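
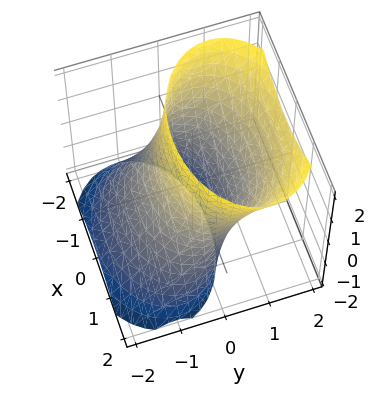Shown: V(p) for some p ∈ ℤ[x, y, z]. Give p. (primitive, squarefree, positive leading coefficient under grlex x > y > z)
x^2 + 2*y^2 - 2*y*z - 2

First, the degree is 2 — no degree-1 surface has this shape.
Then, from the visible intercepts: no z-intercept at any integer in the box; among the integer gridlines, it crosses the y-axis at y ∈ {-1, 1}.
Finally, these observations pin down the coefficients.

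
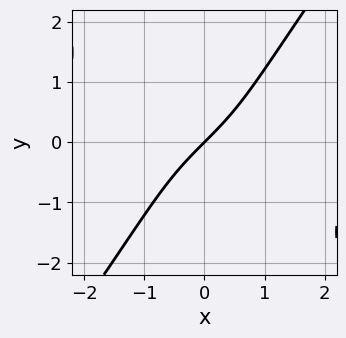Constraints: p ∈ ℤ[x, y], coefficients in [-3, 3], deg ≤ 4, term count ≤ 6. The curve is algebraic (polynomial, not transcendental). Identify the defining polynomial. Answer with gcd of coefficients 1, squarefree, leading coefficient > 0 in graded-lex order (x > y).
First, the degree is 3 — the shape is more complex than any degree-2 curve.
Then, against the integer gridlines: it meets the y-axis at y = 0 (among the integer gridlines); one x-axis crossing is at x = 0.
Finally, the integer polynomial consistent with all of this is the stated p.

2*x^2*y - y^3 + 3*x - 3*y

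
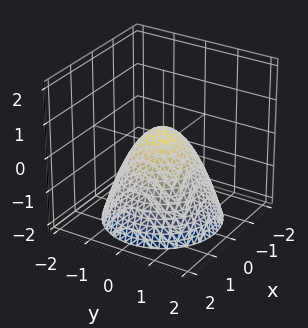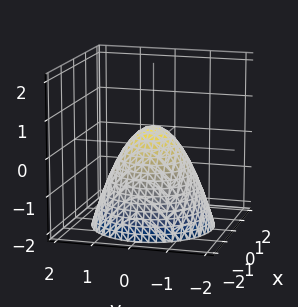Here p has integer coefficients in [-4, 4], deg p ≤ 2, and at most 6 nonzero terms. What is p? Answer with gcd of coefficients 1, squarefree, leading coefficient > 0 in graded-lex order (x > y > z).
2*x^2 + 2*y^2 + 2*z - 1

(a) Degree: no degree-1 surface has this shape, so deg p = 2.
(b) Symmetries: rotational symmetry about the z-axis ⇒ p depends on x, y only through x² + y².
(c) Checking where it meets the axes: a circular section at z = -1 has radius between 1 and 2.
(d) Putting this together gives p.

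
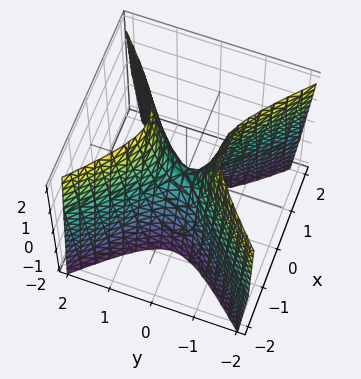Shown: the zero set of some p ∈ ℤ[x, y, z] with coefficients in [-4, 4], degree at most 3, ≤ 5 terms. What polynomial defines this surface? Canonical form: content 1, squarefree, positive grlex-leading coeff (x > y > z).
3*x^2 - 3*y^2 + z

(a) Degree: a saddle surface; a quadric, so deg p = 2.
(b) Symmetries: it's symmetric under x → −x, forcing even powers of x; mirror symmetry y ↦ −y ⇒ only even powers of y.
(c) From the axis intercepts and sections: it crosses the x-axis at the gridline x = 0; it meets the y-axis at y = 0 (among the integer gridlines); it meets the z-axis at z = 0 (among the integer gridlines).
(d) Matching integer coefficients to the picture gives p.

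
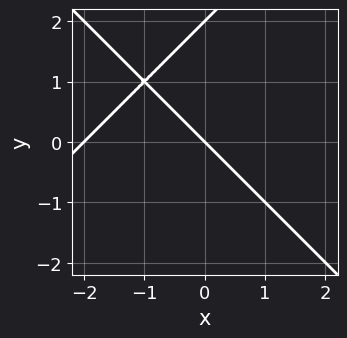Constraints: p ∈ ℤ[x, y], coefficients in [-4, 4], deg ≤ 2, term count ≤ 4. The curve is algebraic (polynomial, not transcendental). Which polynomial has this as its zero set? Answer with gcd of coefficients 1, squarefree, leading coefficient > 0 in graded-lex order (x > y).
x^2 - y^2 + 2*x + 2*y

The degree is 2 — a generic line meets the curve in up to 2 points.
Reading off the gridlines: the y-axis gridline crossings are at y ∈ {0, 2}; among the integer gridlines, it crosses the x-axis at x ∈ {-2, 0}.
Assembling these constraints gives the stated polynomial.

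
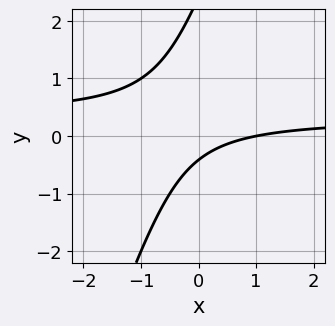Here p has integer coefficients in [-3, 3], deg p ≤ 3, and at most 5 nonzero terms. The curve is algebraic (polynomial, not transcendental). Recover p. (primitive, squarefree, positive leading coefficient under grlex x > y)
(a) deg p = 2. No degree-1 curve has this shape.
(b) Against the integer gridlines: it meets the x-axis at x = 1 (among the integer gridlines).
(c) Together with the visible shape, these determine p as stated.

3*x*y - y^2 - x + 2*y + 1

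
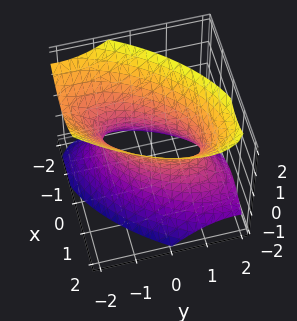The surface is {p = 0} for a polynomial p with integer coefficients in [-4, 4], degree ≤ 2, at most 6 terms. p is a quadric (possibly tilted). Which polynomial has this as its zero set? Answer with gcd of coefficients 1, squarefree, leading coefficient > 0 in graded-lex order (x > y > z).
3*x^2 - 3*x*y + 2*y^2 + y*z - 2*z^2 - 2

(a) deg p = 2. The shape is more complex than any degree-1 surface.
(b) Checking where it meets the axes: it misses every integer gridline on the z-axis; the y-axis gridline crossings are at y ∈ {-1, 1}.
(c) Fitting integer coefficients to these (and the overall shape) gives p.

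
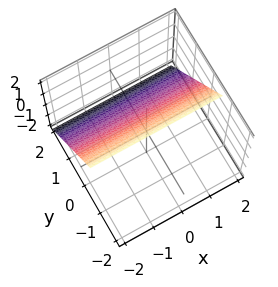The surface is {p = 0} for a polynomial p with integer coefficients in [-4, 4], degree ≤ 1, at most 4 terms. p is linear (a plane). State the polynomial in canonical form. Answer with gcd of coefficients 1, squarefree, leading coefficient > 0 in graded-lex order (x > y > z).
The degree is 1 — the surface is flat (a plane).
Checking where it meets the axes: it meets the z-axis at z = 1 (among the integer gridlines); it misses every integer gridline on the x-axis.
These observations pin down the coefficients.

3*y + 2*z - 2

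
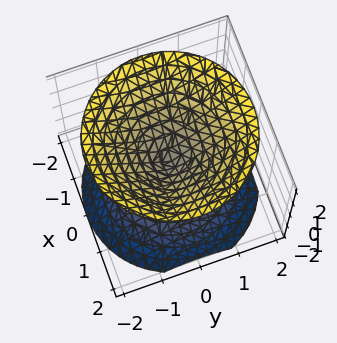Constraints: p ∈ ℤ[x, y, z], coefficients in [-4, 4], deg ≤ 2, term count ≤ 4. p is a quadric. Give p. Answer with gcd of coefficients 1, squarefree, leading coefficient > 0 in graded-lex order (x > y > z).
x^2 + y^2 - z^2

1. I count 2 distinct pieces. They look like related sheets of one shape, so recover p as a whole.
2. Degree: a double cone through the origin; a quadric, so deg p = 2.
3. Symmetries: it's symmetric under z → −z, forcing even powers of z; the z-axis is an axis of rotation, so x and y enter only as x² + y².
4. From the visible intercepts: it meets the z-axis at z = 0 (among the integer gridlines); it crosses the x-axis at the gridline x = 0; it crosses the y-axis at the gridline y = 0.
5. Fitting integer coefficients to these (and the overall shape) gives p.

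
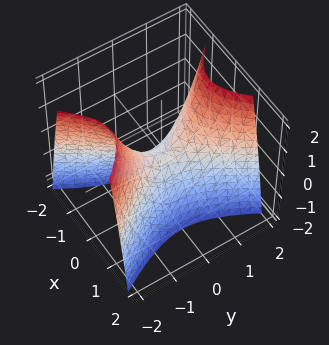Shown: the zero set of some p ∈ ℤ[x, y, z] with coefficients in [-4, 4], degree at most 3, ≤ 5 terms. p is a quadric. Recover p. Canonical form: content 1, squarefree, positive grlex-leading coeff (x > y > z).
2*x^2 - y^2 + z

First, degree: a saddle surface; a quadric, so deg p = 2.
Then, symmetries: the y ↦ −y reflection is a symmetry, so y appears only in even powers; it's symmetric under x → −x, forcing even powers of x.
Then, from the visible intercepts: one x-axis crossing is at x = 0; it crosses the y-axis at the gridline y = 0.
Finally, putting this together gives p.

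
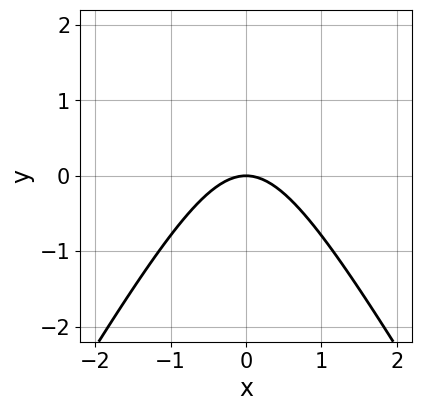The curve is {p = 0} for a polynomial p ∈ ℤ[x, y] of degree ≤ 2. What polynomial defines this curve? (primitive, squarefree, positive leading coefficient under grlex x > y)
First, deg p = 2. A generic line meets the curve in up to 2 points.
Next, symmetries: mirror symmetry x ↦ −x ⇒ only even powers of x.
Then, checking where it meets the axes: it crosses the x-axis at the gridline x = 0; one y-axis crossing is at y = 0.
Finally, solving for integer coefficients yields p as stated.

3*x^2 - y^2 + 3*y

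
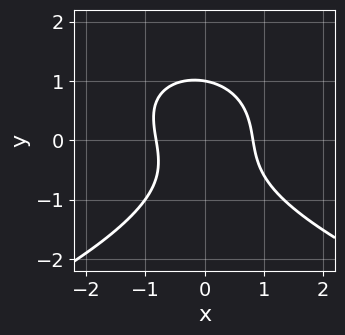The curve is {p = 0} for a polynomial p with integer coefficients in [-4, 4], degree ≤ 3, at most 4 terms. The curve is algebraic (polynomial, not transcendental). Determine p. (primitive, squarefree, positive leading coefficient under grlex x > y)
First, degree: a generic line meets the curve in up to 3 points, so deg p = 3.
Next, from the visible intercepts: one y-axis crossing is at y = 1.
Finally, these observations pin down the coefficients.

2*y^3 + 3*x^2 + x*y - 2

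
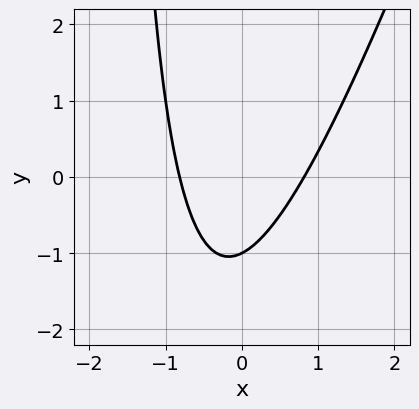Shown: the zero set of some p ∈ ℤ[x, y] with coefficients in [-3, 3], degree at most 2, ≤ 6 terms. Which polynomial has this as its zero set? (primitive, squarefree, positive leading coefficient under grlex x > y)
The degree is 2 — a generic line meets the curve in up to 2 points.
From the visible intercepts: it crosses the y-axis at the gridline y = -1.
Solving for integer coefficients yields p as stated.

3*x^2 - x*y - 2*y - 2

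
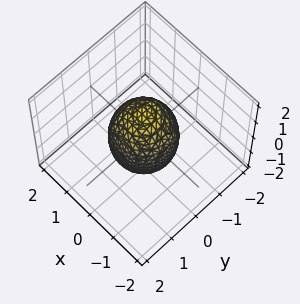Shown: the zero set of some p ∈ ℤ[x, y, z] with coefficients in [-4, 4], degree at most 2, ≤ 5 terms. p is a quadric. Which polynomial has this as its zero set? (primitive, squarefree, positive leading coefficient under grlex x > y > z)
First, deg p = 2.
Then, by symmetry, the z-axis is an axis of rotation, so x and y enter only as x² + y²; mirror symmetry z ↦ −z ⇒ only even powers of z.
Then, from the visible intercepts: among the integer gridlines, it crosses the y-axis at y ∈ {-1, 1}; a circular section at z = 1 has radius between 0 and 1.
Finally, the integer polynomial consistent with all of this is the stated p.

2*x^2 + 2*y^2 + z^2 - 2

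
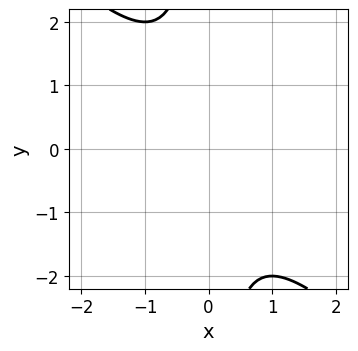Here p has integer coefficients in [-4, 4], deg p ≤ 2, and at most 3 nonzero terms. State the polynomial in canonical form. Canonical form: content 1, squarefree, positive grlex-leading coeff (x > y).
1. The degree is 2 — a generic line meets the curve in up to 2 points.
2. Against the integer gridlines: it misses every integer gridline on the y-axis; no x-intercept at any integer in the box.
3. Solving for integer coefficients yields p as stated.

x^2 + x*y + 1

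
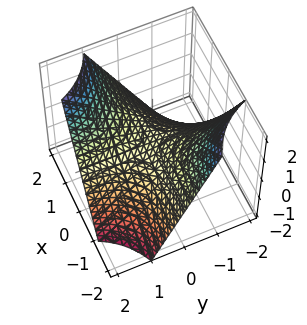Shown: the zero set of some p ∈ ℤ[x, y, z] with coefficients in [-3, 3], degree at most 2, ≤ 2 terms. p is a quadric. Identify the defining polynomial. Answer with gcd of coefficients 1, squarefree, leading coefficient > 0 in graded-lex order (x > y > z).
x*y - z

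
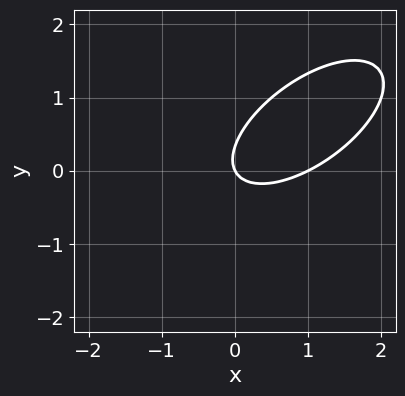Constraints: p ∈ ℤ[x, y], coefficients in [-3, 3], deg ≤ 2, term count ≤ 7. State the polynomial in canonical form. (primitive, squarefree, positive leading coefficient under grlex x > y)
2*x^2 - 3*x*y + 3*y^2 - 2*x - y

1. Degree: the shape is more complex than any degree-1 curve, so deg p = 2.
2. Reading off the gridlines: one y-axis crossing is at y = 0; among the integer gridlines, it crosses the x-axis at x ∈ {0, 1}.
3. Matching integer coefficients to the picture gives p.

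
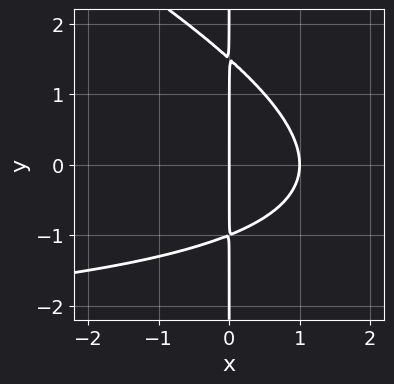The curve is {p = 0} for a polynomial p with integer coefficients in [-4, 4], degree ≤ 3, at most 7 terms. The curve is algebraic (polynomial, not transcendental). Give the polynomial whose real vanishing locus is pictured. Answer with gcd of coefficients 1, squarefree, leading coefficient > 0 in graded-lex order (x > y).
Degree: the shape is more complex than any degree-2 curve, so deg p = 3.
From the visible intercepts: the visible y-axis segment lies entirely on the curve; among the integer gridlines, it crosses the x-axis at x ∈ {0, 1}.
Solving for integer coefficients yields p as stated.

x^2*y + 2*x*y^2 + 3*x^2 - x*y - 3*x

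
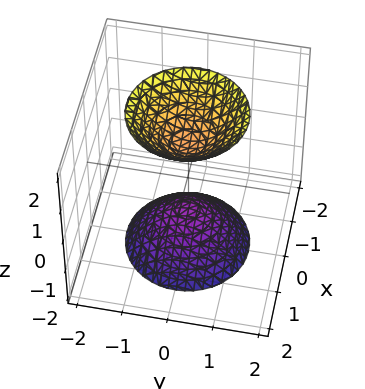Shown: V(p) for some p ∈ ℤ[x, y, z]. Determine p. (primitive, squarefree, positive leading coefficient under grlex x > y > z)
(a) The picture has 2 separate pieces. They look like related sheets of one shape, so recover p as a whole.
(b) The degree is 2 — a generic line meets the surface in up to 2 points.
(c) Symmetry: every cross-section ⟂ z is a circle, so x, y appear only via x² + y².
(d) Reading off the gridlines: the z-axis gridline crossings are at z ∈ {-1, 1}; the surface avoids every integer y-axis point in the box; a circular section at z = -2 has radius between 1 and 2; the surface avoids every integer x-axis point in the box.
(e) These observations pin down the coefficients.

2*x^2 + 2*y^2 - z^2 + 1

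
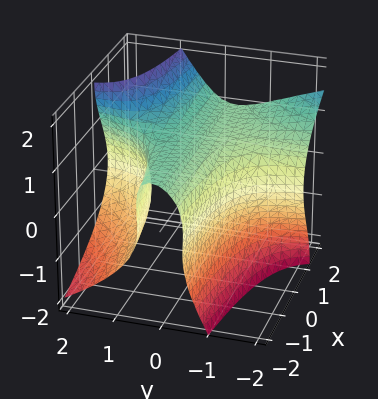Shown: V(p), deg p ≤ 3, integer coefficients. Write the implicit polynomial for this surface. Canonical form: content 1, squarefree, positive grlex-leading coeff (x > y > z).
1. The degree is 3 — no degree-2 surface has this shape.
2. Checking where it meets the axes: the y-axis gridline crossings are at y ∈ {-1, 1}; it crosses the z-axis at the gridline z = 1; the surface avoids every integer x-axis point in the box.
3. Putting this together gives p.

3*x*y^2 + 3*y*z^2 - 2*z^3 - 2*y^2 + 2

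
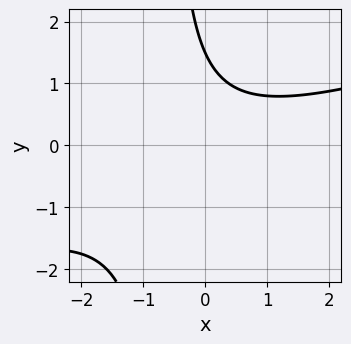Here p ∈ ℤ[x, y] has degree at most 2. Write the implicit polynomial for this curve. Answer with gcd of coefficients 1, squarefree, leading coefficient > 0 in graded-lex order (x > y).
x^2 - 3*x*y - 2*y + 3

(a) Degree: the shape is more complex than any degree-1 curve, so deg p = 2.
(b) From the axis intercepts and sections: the curve avoids every integer x-axis point in the box.
(c) The integer polynomial consistent with all of this is the stated p.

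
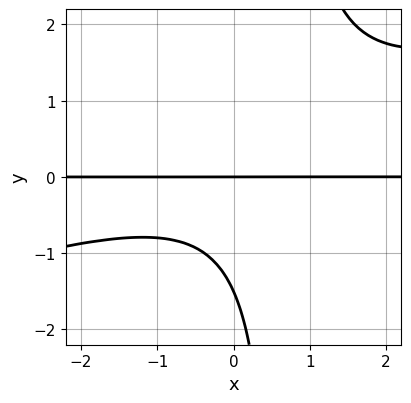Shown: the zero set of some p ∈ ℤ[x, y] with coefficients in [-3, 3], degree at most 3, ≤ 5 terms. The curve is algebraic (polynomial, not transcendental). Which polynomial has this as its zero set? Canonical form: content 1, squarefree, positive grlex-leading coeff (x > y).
1. The degree is 3 — a generic line meets the curve in up to 3 points.
2. From the axis intercepts and sections: it crosses the y-axis at the gridline y = 0; every point of the x-axis in the box is on the curve.
3. Together with the visible shape, these determine p as stated.

x^2*y - 3*x*y^2 + 2*y^2 + 3*y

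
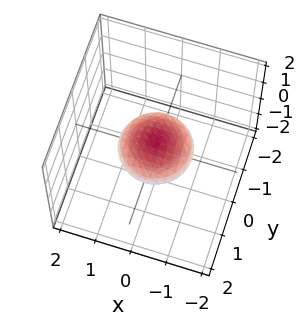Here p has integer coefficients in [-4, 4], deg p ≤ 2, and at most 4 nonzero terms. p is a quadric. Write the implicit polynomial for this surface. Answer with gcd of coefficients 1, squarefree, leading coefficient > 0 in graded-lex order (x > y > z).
First, deg p = 2.
Then, symmetries: rotational symmetry about the z-axis ⇒ p depends on x, y only through x² + y²; it's symmetric under z → −z, forcing even powers of z.
Next, from the axis intercepts and sections: among the integer gridlines, it crosses the x-axis at x ∈ {-1, 1}; the y-axis gridline crossings are at y ∈ {-1, 1}; a circular section at z = 0 has radius exactly 1.
Finally, matching integer coefficients to the picture gives p.

x^2 + y^2 + 3*z^2 - 1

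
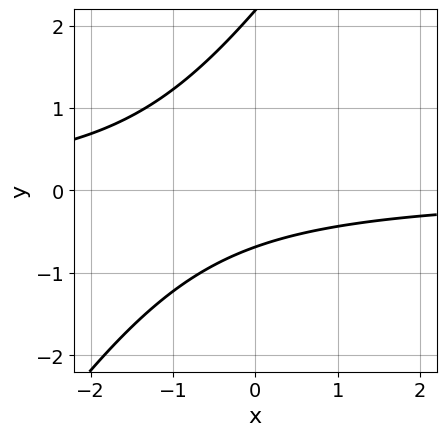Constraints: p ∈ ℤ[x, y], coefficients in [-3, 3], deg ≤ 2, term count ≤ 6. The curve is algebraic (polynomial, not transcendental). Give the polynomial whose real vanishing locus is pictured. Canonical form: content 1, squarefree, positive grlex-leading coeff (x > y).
3*x*y - 2*y^2 + 3*y + 3

First, deg p = 2. No degree-1 curve has this shape.
Then, against the integer gridlines: no x-intercept at any integer in the box.
Finally, assembling these constraints gives the stated polynomial.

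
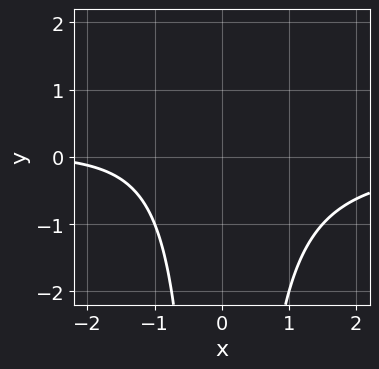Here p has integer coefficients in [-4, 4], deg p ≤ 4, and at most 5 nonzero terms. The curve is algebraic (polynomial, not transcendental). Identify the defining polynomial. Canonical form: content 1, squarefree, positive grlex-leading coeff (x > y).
1. Degree: the shape is more complex than any degree-2 curve, so deg p = 3.
2. Reading off the gridlines: no y-intercept at any integer in the box; it misses every integer gridline on the x-axis.
3. Assembling these constraints gives the stated polynomial.

2*x^2*y + x + 3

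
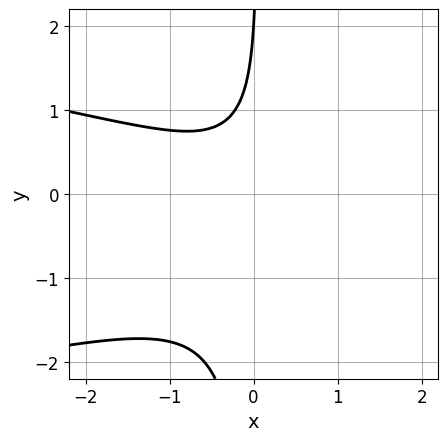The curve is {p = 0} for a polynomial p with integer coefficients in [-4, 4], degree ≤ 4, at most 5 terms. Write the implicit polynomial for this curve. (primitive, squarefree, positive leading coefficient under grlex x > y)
3*x*y^2 + 2*x^2 + 2*x*y - y + 2

1. Degree: the shape is more complex than any degree-2 curve, so deg p = 3.
2. From the axis intercepts and sections: it misses every integer gridline on the x-axis; one y-axis crossing is at y = 2.
3. Putting this together gives p.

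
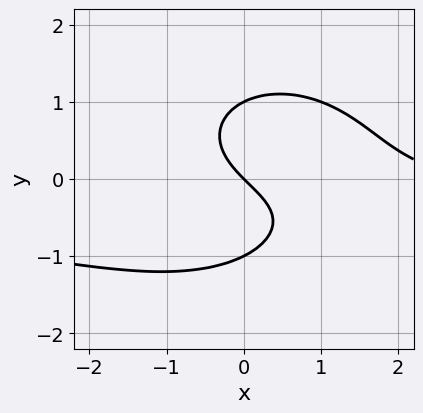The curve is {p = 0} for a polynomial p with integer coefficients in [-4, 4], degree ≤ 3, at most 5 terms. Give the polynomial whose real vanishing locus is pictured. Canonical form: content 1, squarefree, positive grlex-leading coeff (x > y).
(a) deg p = 3. The shape is more complex than any degree-2 curve.
(b) From the axis intercepts and sections: among the integer gridlines, it crosses the y-axis at y ∈ {-1, 0, 1}; it meets the x-axis at x = 0 (among the integer gridlines).
(c) Solving for integer coefficients yields p as stated.

2*x^2*y + 3*y^3 + x^2 - 3*x - 3*y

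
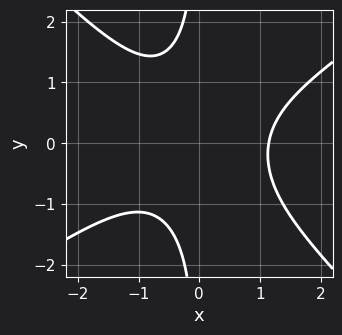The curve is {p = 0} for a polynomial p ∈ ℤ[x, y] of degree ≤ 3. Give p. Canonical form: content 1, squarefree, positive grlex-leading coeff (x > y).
(a) Degree: the shape is more complex than any degree-2 curve, so deg p = 3.
(b) Checking where it meets the axes: no y-intercept at any integer in the box.
(c) Putting this together gives p.

2*x^3 - x^2*y - 3*x*y^2 - 3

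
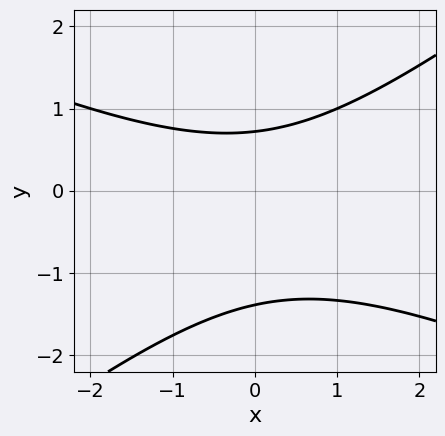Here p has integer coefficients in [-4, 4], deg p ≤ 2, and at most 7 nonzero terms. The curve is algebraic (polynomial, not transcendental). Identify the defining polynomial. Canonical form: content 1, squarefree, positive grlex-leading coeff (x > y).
x^2 + x*y - 3*y^2 - 2*y + 3

The degree is 2 — the shape is more complex than any degree-1 curve.
Observable constraints: it misses every integer gridline on the x-axis.
Assembling these constraints gives the stated polynomial.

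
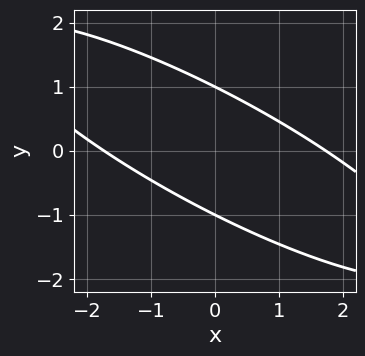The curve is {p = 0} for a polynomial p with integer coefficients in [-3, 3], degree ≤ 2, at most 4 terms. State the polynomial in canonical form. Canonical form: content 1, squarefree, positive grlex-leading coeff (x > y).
x^2 + 3*x*y + 3*y^2 - 3

First, the degree is 2 — the shape is more complex than any degree-1 curve.
Next, observable constraints: among the integer gridlines, it crosses the y-axis at y ∈ {-1, 1}.
Finally, putting this together gives p.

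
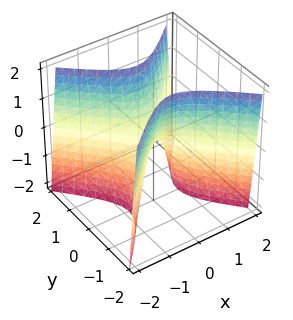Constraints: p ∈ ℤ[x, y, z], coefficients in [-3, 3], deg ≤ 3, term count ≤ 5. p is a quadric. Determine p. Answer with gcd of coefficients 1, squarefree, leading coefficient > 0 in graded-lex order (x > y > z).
The degree is 2 — a saddle surface; a quadric.
Symmetries: it's symmetric under y → −y, forcing even powers of y; mirror symmetry x ↦ −x ⇒ only even powers of x.
Reading off the gridlines: it meets the x-axis at x = 0 (among the integer gridlines); it crosses the y-axis at the gridline y = 0; one z-axis crossing is at z = 0.
These observations pin down the coefficients.

3*x^2 - 3*y^2 + z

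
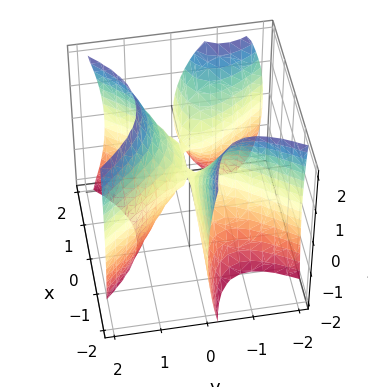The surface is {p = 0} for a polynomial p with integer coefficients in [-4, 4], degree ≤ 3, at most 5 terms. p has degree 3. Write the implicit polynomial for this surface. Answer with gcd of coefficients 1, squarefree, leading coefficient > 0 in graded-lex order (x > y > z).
(a) Degree: no degree-2 surface has this shape, so deg p = 3.
(b) Against the integer gridlines: it crosses the y-axis at the gridline y = 0; it meets the z-axis at z = 0 (among the integer gridlines); the visible x-axis segment lies entirely on the surface.
(c) The integer polynomial consistent with all of this is the stated p.

3*x^2*y - 2*y^3 - 3*x*y - y^2 + z^2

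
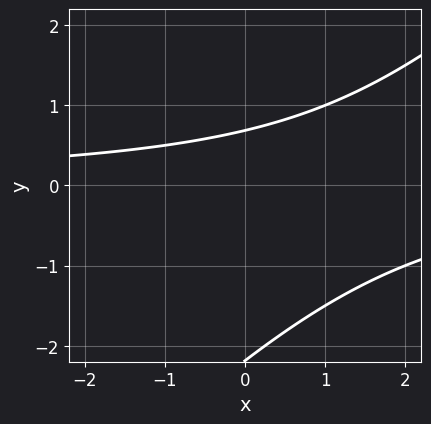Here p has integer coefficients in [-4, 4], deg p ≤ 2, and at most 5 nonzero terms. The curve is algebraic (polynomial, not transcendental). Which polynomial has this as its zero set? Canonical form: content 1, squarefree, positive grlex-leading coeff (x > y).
(a) Degree: the shape is more complex than any degree-1 curve, so deg p = 2.
(b) Observable constraints: no x-intercept at any integer in the box.
(c) Fitting integer coefficients to these (and the overall shape) gives p.

2*x*y - 2*y^2 - 3*y + 3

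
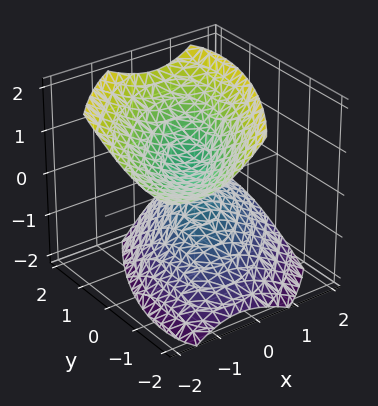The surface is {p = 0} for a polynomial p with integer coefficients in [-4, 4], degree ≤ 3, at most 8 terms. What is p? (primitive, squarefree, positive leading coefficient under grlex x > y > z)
1. The picture has 2 separate pieces. Treating them together as one polynomial.
2. The degree is 2 — a generic line meets the surface in up to 2 points.
3. Checking where it meets the axes: it misses every integer gridline on the x-axis; no y-intercept at any integer in the box.
4. Together with the visible shape, these determine p as stated.

3*x^2 - 3*x*y + 2*x*z + 2*y^2 - 3*z^2 + 1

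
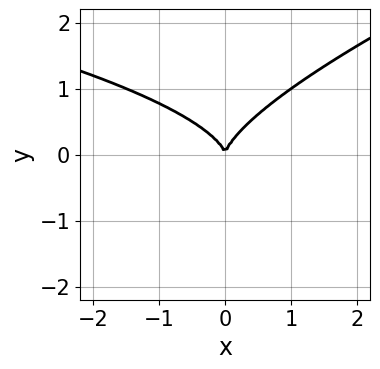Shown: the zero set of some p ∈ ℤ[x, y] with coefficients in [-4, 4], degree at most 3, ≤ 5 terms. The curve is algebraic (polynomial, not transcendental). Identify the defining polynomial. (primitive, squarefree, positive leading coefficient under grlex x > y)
x*y^2 - 3*y^3 + 2*x^2

First, degree: a generic line meets the curve in up to 3 points, so deg p = 3.
Then, observable constraints: it meets the y-axis at y = 0 (among the integer gridlines); it crosses the x-axis at the gridline x = 0.
Finally, putting this together gives p.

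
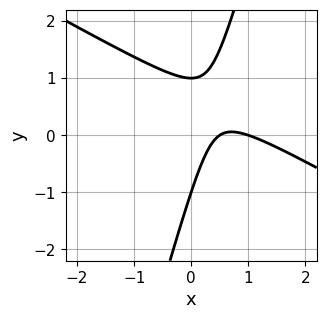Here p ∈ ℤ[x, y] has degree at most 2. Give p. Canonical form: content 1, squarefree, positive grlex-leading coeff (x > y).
1. The degree is 2 — no degree-1 curve has this shape.
2. Reading off the gridlines: the y-axis gridline crossings are at y ∈ {-1, 1}; it meets the x-axis at x = 1 (among the integer gridlines).
3. Putting this together gives p.

2*x^2 + 3*x*y - y^2 - 3*x + 1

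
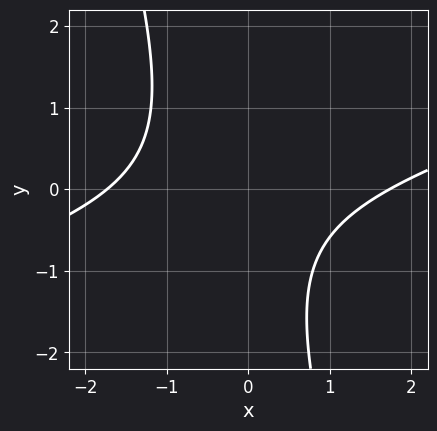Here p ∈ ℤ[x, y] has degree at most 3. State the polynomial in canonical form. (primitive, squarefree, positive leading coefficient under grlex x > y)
1. Degree: the shape is more complex than any degree-1 curve, so deg p = 2.
2. Reading off the gridlines: the curve avoids every integer y-axis point in the box.
3. Putting this together gives p.

x^2 - 3*x*y - y^2 - y - 3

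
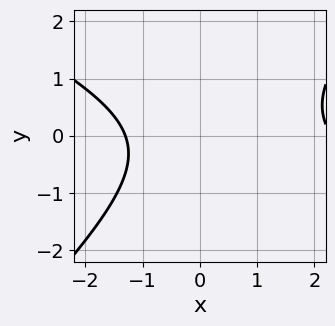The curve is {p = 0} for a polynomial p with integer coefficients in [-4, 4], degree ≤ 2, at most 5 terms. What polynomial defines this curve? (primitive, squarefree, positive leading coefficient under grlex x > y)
1. Degree: the shape is more complex than any degree-1 curve, so deg p = 2.
2. Observable constraints: no y-intercept at any integer in the box.
3. Together with the visible shape, these determine p as stated.

x^2 + x*y - 2*y^2 - x - 3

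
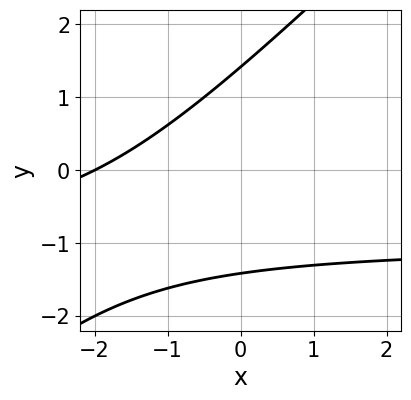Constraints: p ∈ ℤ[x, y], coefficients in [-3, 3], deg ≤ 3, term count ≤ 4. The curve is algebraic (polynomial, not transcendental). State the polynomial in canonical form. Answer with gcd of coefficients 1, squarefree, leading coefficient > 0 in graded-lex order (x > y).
x*y - y^2 + x + 2

Degree: no degree-1 curve has this shape, so deg p = 2.
From the visible intercepts: it meets the x-axis at x = -2 (among the integer gridlines).
Together with the visible shape, these determine p as stated.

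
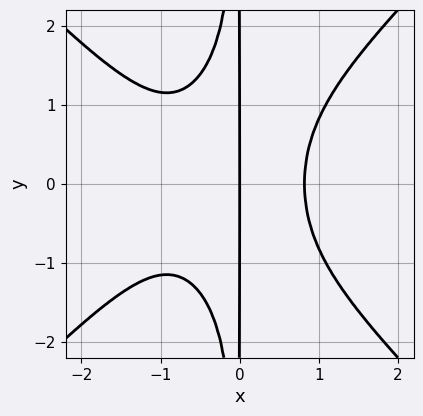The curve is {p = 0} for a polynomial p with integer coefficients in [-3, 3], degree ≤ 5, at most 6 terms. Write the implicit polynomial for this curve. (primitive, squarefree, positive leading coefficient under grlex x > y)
(a) The degree is 4 — no degree-3 curve has this shape.
(b) Symmetries: mirror symmetry y ↦ −y ⇒ only even powers of y.
(c) Against the integer gridlines: one x-axis crossing is at x = 0; every point of the y-axis in the box is on the curve.
(d) The integer polynomial consistent with all of this is the stated p.

3*x^4 - 3*x^2*y^2 + 2*x^3 - 3*x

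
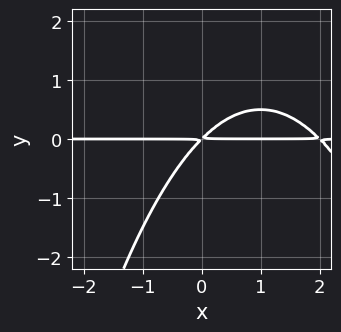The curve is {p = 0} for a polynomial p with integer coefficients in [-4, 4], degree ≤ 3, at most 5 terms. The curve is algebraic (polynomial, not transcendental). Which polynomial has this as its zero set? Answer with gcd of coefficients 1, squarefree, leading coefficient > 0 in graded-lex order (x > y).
First, deg p = 3. No degree-2 curve has this shape.
Then, from the visible intercepts: the visible x-axis segment lies entirely on the curve.
Finally, assembling these constraints gives the stated polynomial.

x^2*y - 2*x*y + 2*y^2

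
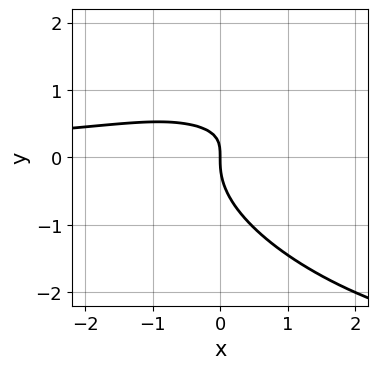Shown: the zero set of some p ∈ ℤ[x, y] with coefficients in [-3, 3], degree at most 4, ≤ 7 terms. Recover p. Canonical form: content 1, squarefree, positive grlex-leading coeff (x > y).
Degree: no degree-2 curve has this shape, so deg p = 3.
Against the integer gridlines: it meets the x-axis at x = 0 (among the integer gridlines); it meets the y-axis at y = 0 (among the integer gridlines).
Matching integer coefficients to the picture gives p.

x^2*y + 2*x*y^2 + 3*y^3 - 3*x*y + 2*x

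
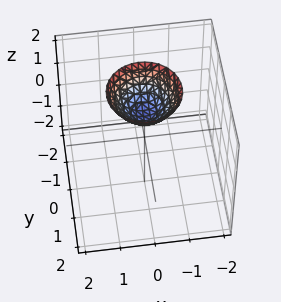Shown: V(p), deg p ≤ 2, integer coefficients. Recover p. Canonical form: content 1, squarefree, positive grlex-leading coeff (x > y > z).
x^2 + y^2 - z + 1

(a) deg p = 2.
(b) By symmetry, the surface is invariant under rotation about z: p = q(x² + y², z).
(c) Against the integer gridlines: it crosses the z-axis at the gridline z = 1; the surface avoids every integer x-axis point in the box.
(d) Together with the visible shape, these determine p as stated.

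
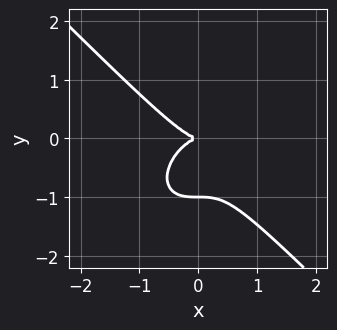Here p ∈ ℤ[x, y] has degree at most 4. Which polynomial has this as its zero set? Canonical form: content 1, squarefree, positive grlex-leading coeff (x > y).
1. Degree: no degree-2 curve has this shape, so deg p = 3.
2. Checking where it meets the axes: it crosses the x-axis at the gridline x = 0; the y-axis gridline crossings are at y ∈ {-1, 0}.
3. Together with the visible shape, these determine p as stated.

x^3 + y^3 + y^2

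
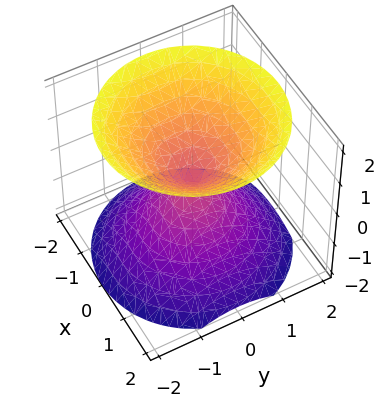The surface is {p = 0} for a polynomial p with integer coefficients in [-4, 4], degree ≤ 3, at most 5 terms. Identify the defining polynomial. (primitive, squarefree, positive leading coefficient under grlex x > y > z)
(a) I count 2 distinct pieces.
(b) deg p = 2.
(c) Symmetries: it's symmetric under z → −z, forcing even powers of z; the surface is invariant under rotation about z: p = q(x² + y², z).
(d) From the visible intercepts: it meets the x-axis at x = 0 (among the integer gridlines); one z-axis crossing is at z = 0; a circular section at z = -1 has radius exactly 1.
(e) Putting this together gives p.

x^2 + y^2 - z^2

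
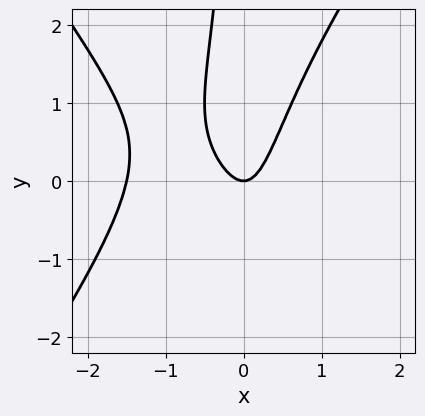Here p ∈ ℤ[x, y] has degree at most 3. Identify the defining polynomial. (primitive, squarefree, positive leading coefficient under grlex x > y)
2*x^3 - x*y^2 + 3*x^2 - y

1. deg p = 3. A generic line meets the curve in up to 3 points.
2. Against the integer gridlines: it meets the y-axis at y = 0 (among the integer gridlines); it crosses the x-axis at the gridline x = 0.
3. Assembling these constraints gives the stated polynomial.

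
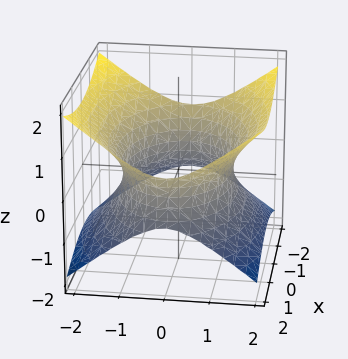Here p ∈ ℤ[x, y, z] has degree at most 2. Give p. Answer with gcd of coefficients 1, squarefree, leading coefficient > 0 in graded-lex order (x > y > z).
1. The degree is 2 — an hourglass — one-sheet hyperboloid; a quadric.
2. Symmetries: mirror symmetry y ↦ −y ⇒ only even powers of y; mirror symmetry x ↦ −x ⇒ only even powers of x; mirror symmetry z ↦ −z ⇒ only even powers of z.
3. From the axis intercepts and sections: the surface avoids every integer z-axis point in the box.
4. Assembling these constraints gives the stated polynomial.

x^2 + 2*y^2 - 3*z^2 - 3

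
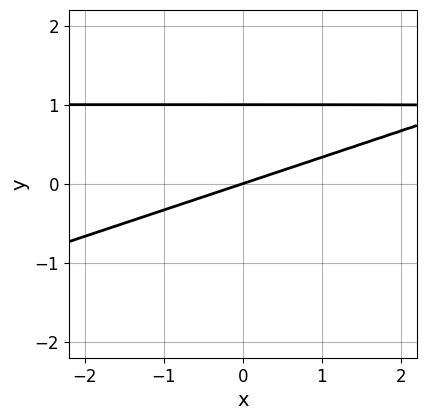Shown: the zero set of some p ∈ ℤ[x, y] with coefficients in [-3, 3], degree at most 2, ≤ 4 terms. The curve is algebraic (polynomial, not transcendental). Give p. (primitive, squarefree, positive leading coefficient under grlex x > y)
1. Degree: no degree-1 curve has this shape, so deg p = 2.
2. From the axis intercepts and sections: among the integer gridlines, it crosses the y-axis at y ∈ {0, 1}; it meets the x-axis at x = 0 (among the integer gridlines).
3. Assembling these constraints gives the stated polynomial.

x*y - 3*y^2 - x + 3*y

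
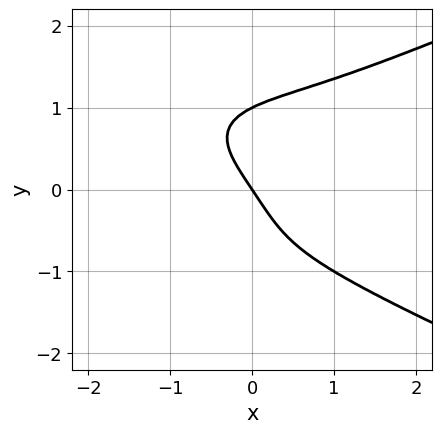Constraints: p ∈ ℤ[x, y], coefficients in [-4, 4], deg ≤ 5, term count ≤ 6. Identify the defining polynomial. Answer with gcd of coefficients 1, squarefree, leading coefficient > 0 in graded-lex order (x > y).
2*y^4 - x^3 - 3*x - 2*y

1. The degree is 4 — no degree-3 curve has this shape.
2. Against the integer gridlines: among the integer gridlines, it crosses the y-axis at y ∈ {0, 1}; it meets the x-axis at x = 0 (among the integer gridlines).
3. The integer polynomial consistent with all of this is the stated p.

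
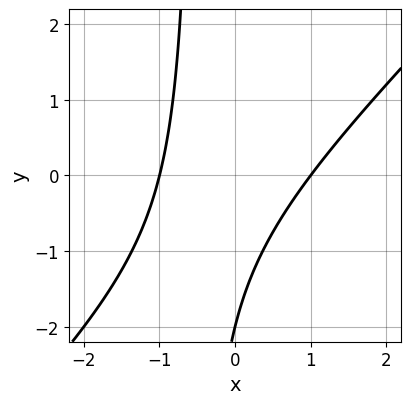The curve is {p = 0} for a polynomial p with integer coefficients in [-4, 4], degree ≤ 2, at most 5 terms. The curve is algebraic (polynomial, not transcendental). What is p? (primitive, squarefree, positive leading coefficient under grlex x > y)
The degree is 2 — no degree-1 curve has this shape.
From the visible intercepts: one y-axis crossing is at y = -2; the x-axis gridline crossings are at x ∈ {-1, 1}.
Assembling these constraints gives the stated polynomial.

2*x^2 - 2*x*y - y - 2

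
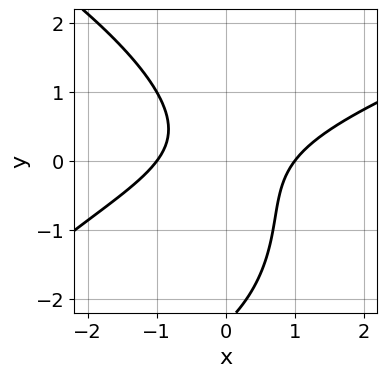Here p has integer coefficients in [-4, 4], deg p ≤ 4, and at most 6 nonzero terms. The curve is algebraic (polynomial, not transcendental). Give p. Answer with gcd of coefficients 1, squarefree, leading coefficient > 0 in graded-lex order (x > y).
y^3 - 2*x^2 + 3*x*y + 2*y^2 + 2

deg p = 3. A generic line meets the curve in up to 3 points.
From the visible intercepts: among the integer gridlines, it crosses the x-axis at x ∈ {-1, 1}; it misses every integer gridline on the y-axis.
The integer polynomial consistent with all of this is the stated p.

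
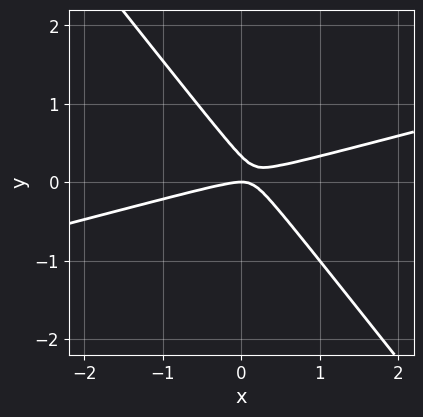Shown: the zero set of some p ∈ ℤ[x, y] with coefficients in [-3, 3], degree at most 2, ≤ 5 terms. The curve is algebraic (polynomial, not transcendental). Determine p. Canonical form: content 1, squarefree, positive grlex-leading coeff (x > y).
x^2 - 3*x*y - 3*y^2 + y

First, deg p = 2. No degree-1 curve has this shape.
Next, from the visible intercepts: one y-axis crossing is at y = 0; one x-axis crossing is at x = 0.
Finally, fitting integer coefficients to these (and the overall shape) gives p.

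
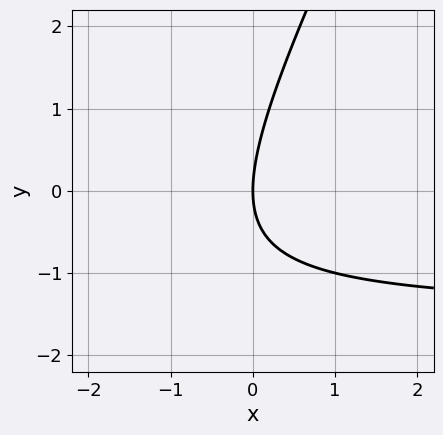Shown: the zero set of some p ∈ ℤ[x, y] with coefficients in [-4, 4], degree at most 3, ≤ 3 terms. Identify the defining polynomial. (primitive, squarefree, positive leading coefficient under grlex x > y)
2*x*y - y^2 + 3*x

1. The degree is 2 — no degree-1 curve has this shape.
2. Against the integer gridlines: one y-axis crossing is at y = 0; it crosses the x-axis at the gridline x = 0.
3. Matching integer coefficients to the picture gives p.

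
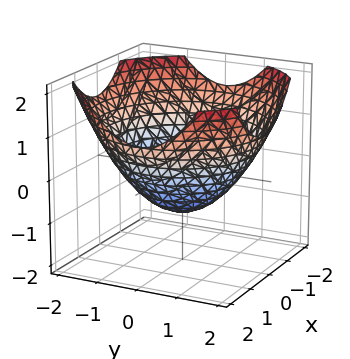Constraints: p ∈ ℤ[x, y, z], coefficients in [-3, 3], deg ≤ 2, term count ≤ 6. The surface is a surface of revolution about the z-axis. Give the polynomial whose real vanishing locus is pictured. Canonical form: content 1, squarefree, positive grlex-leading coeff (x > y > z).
1. Degree: no degree-1 surface has this shape, so deg p = 2.
2. Symmetries: rotational symmetry about the z-axis ⇒ p depends on x, y only through x² + y².
3. From the axis intercepts and sections: a circular section at z = 0 has radius between 1 and 2; it crosses the z-axis at the gridline z = -1.
4. Assembling these constraints gives the stated polynomial.

x^2 + y^2 - 2*z - 2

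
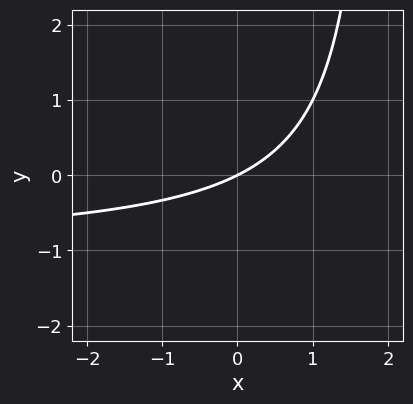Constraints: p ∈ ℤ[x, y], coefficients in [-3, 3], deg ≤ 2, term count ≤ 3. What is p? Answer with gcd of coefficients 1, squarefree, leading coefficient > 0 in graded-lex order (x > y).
x*y + x - 2*y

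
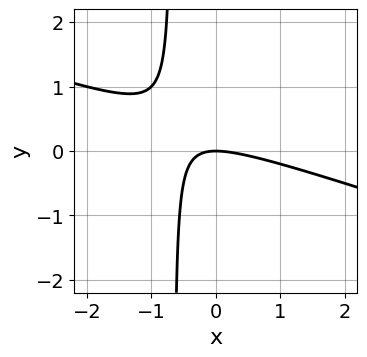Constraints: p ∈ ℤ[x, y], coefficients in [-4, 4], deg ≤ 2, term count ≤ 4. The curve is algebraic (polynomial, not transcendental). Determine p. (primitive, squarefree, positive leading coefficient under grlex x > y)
x^2 + 3*x*y + 2*y

First, the degree is 2 — the shape is more complex than any degree-1 curve.
Next, observable constraints: it crosses the y-axis at the gridline y = 0; it crosses the x-axis at the gridline x = 0.
Finally, together with the visible shape, these determine p as stated.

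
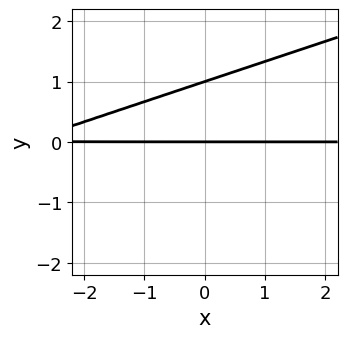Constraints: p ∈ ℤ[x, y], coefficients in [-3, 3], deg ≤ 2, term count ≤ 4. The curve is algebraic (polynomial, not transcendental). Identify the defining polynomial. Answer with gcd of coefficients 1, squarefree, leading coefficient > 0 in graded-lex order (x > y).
1. The degree is 2 — the shape is more complex than any degree-1 curve.
2. Observable constraints: among the integer gridlines, it crosses the y-axis at y ∈ {0, 1}; the visible x-axis segment lies entirely on the curve.
3. Matching integer coefficients to the picture gives p.

x*y - 3*y^2 + 3*y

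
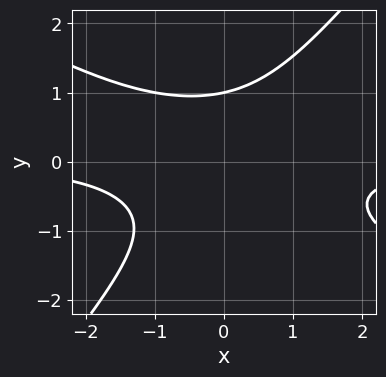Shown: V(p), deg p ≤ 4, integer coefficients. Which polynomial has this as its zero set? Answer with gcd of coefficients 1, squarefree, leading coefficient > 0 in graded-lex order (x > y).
2*x^2*y + 2*x*y^2 - 3*y^3 + 3

First, the degree is 3 — no degree-2 curve has this shape.
Next, checking where it meets the axes: one y-axis crossing is at y = 1; the curve avoids every integer x-axis point in the box.
Finally, fitting integer coefficients to these (and the overall shape) gives p.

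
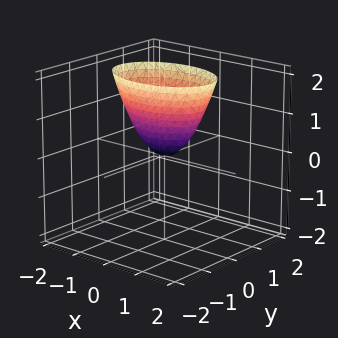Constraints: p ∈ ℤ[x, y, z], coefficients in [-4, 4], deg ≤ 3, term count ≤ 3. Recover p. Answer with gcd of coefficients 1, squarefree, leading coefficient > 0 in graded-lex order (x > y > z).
x^2 + 2*y^2 - z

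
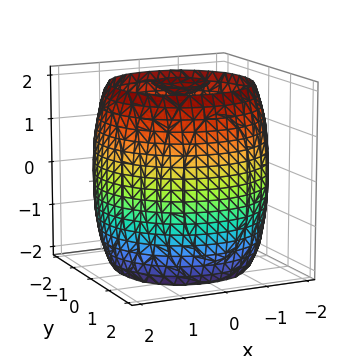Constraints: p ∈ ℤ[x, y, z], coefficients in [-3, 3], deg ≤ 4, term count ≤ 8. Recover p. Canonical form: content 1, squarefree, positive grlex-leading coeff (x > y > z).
The picture has 3 separate pieces.
Degree: a generic line meets the surface in up to 4 points, so deg p = 4.
Symmetry: every cross-section ⟂ z is a circle, so x, y appear only via x² + y².
Against the integer gridlines: a circular section at z = -2 has radius between 0 and 1.
Fitting integer coefficients to these (and the overall shape) gives p.

x^4 + 2*x^2*y^2 + y^4 - 3*x^2 - 3*y^2 + z^2 - 3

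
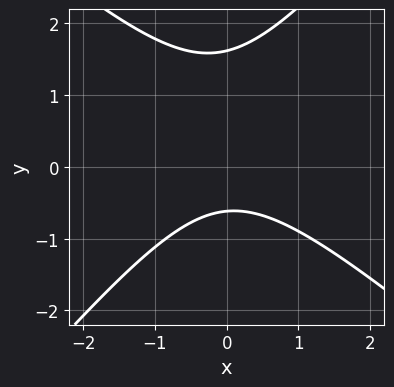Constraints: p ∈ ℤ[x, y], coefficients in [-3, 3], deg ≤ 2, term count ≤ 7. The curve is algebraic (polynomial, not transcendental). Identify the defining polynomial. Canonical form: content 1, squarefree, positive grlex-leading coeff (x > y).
First, deg p = 2.
Then, from the visible intercepts: it misses every integer gridline on the x-axis.
Finally, assembling these constraints gives the stated polynomial.

3*x^2 + x*y - 3*y^2 + 3*y + 3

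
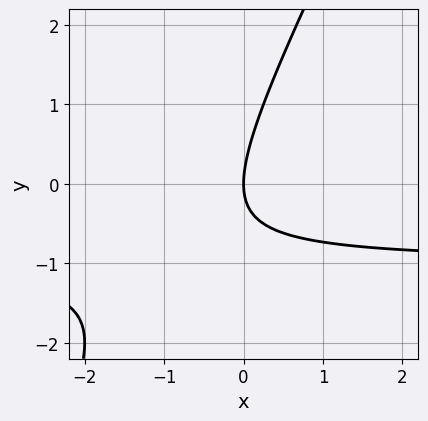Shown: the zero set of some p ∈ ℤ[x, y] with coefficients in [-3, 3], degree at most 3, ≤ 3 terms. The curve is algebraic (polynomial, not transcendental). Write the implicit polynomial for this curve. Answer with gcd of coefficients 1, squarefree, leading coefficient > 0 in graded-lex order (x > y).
(a) deg p = 2. The shape is more complex than any degree-1 curve.
(b) Against the integer gridlines: one y-axis crossing is at y = 0; it crosses the x-axis at the gridline x = 0.
(c) Matching integer coefficients to the picture gives p.

2*x*y - y^2 + 2*x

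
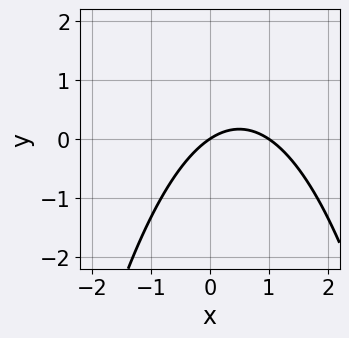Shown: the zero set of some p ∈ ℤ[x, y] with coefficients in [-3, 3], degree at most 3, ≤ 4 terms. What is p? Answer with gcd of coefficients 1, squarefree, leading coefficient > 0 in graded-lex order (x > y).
2*x^2 - 2*x + 3*y

1. deg p = 2. A generic line meets the curve in up to 2 points.
2. From the visible intercepts: one y-axis crossing is at y = 0; among the integer gridlines, it crosses the x-axis at x ∈ {0, 1}.
3. Together with the visible shape, these determine p as stated.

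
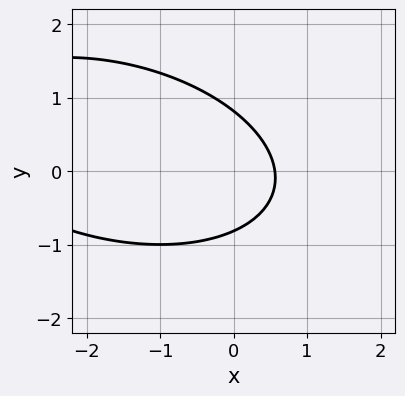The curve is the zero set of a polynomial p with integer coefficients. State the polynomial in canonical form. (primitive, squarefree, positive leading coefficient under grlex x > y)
deg p = 2.
Matching integer coefficients to the picture gives p.

x^2 + x*y + 3*y^2 + 3*x - 2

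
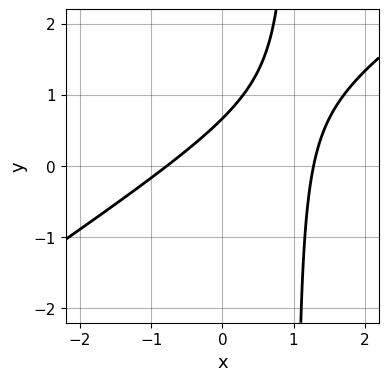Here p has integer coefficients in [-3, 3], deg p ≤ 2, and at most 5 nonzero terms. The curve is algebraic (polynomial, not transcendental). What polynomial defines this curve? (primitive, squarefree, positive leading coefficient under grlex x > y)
2*x^2 - 3*x*y - x + 3*y - 2

deg p = 2. The shape is more complex than any degree-1 curve.
Matching integer coefficients to the picture gives p.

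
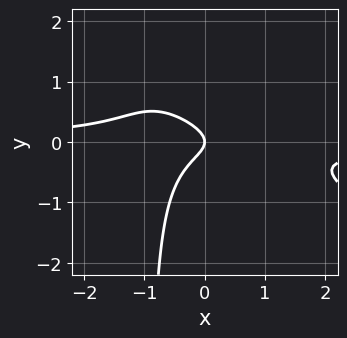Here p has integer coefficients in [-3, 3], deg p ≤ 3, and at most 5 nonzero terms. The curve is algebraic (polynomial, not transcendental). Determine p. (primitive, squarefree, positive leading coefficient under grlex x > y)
2*x^2*y + 3*x*y^2 + 3*y^2 + x

(a) deg p = 3. A generic line meets the curve in up to 3 points.
(b) Reading off the gridlines: it crosses the x-axis at the gridline x = 0; it meets the y-axis at y = 0 (among the integer gridlines).
(c) Together with the visible shape, these determine p as stated.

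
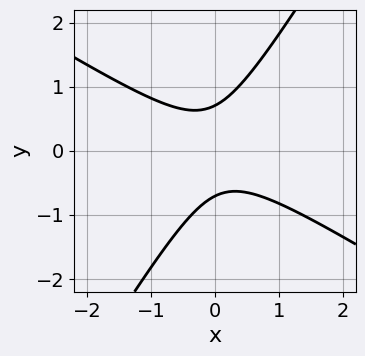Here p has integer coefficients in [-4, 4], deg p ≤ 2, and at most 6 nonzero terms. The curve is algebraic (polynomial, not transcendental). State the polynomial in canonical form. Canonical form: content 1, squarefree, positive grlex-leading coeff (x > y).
2*x^2 + 2*x*y - 2*y^2 + 1

First, deg p = 2. No degree-1 curve has this shape.
Next, from the visible intercepts: the curve avoids every integer x-axis point in the box.
Finally, solving for integer coefficients yields p as stated.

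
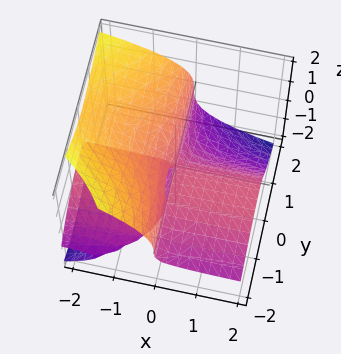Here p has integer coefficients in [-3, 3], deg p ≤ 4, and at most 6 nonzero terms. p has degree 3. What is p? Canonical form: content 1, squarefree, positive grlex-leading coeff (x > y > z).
2*x*y^2 - 2*x*y*z + 3*z^3 + 2*x*y + 3*x*z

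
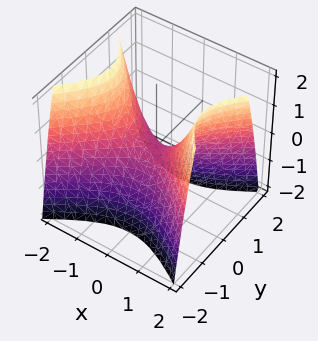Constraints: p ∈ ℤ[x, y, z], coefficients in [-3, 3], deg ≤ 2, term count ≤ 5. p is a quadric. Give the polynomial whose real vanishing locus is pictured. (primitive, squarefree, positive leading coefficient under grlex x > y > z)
1. deg p = 2. A hyperbolic paraboloid; a quadric.
2. Symmetries: it's symmetric under y → −y, forcing even powers of y; it's symmetric under x → −x, forcing even powers of x.
3. Against the integer gridlines: one x-axis crossing is at x = 0; it crosses the z-axis at the gridline z = 0.
4. Assembling these constraints gives the stated polynomial.

2*x^2 - 3*y^2 - 2*z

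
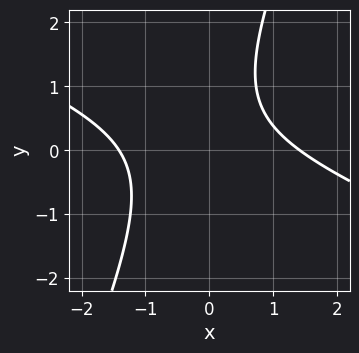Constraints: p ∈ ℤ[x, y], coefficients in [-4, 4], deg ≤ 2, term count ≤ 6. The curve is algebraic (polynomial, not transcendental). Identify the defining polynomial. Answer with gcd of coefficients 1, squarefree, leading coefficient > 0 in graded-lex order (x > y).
x^2 + 2*x*y - y^2 + y - 2

1. Degree: a generic line meets the curve in up to 2 points, so deg p = 2.
2. Observable constraints: it misses every integer gridline on the y-axis.
3. Assembling these constraints gives the stated polynomial.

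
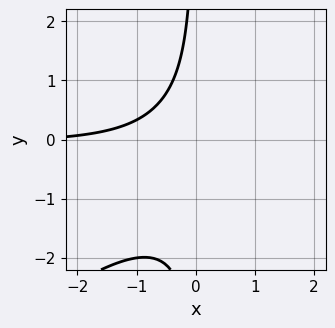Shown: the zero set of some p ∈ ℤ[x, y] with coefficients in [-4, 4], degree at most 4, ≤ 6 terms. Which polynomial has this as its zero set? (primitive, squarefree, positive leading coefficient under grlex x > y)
2*x^2*y - 3*x*y^2 - 3*x*y - x - 3

First, the degree is 3 — a generic line meets the curve in up to 3 points.
Next, observable constraints: no x-intercept at any integer in the box; it misses every integer gridline on the y-axis.
Finally, putting this together gives p.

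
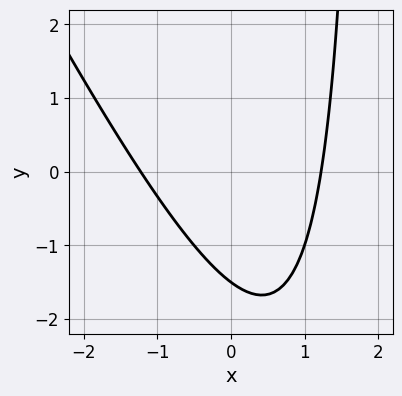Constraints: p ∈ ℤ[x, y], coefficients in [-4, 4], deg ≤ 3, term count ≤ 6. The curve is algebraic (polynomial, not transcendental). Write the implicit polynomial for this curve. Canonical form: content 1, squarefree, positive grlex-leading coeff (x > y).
2*x^2 + x*y - 2*y - 3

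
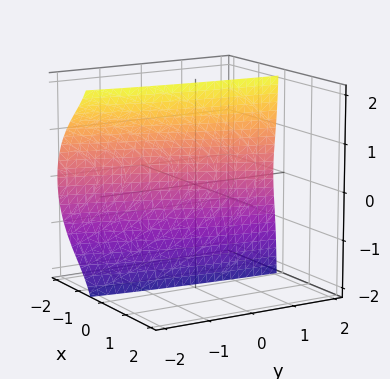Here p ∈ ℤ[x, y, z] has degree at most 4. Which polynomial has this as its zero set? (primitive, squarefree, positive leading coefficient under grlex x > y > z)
First, deg p = 3.
Next, from the visible intercepts: no z-intercept at any integer in the box; no y-intercept at any integer in the box.
Finally, these observations pin down the coefficients.

2*x^3 + 3*x*z^2 + 2*x*y - y + 3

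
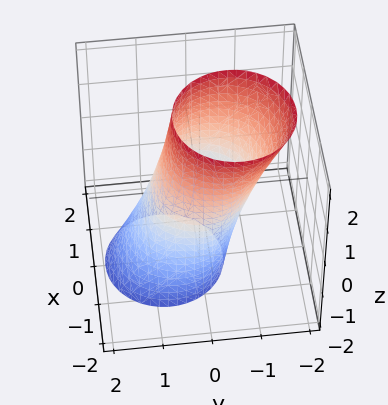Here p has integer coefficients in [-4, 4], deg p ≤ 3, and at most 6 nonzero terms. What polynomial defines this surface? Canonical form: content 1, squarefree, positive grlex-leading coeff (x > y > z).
3*x^2 + 3*y^2 + 2*y*z - 3

1. The degree is 2 — no degree-1 surface has this shape.
2. Checking where it meets the axes: no z-intercept at any integer in the box; among the integer gridlines, it crosses the x-axis at x ∈ {-1, 1}; among the integer gridlines, it crosses the y-axis at y ∈ {-1, 1}.
3. These observations pin down the coefficients.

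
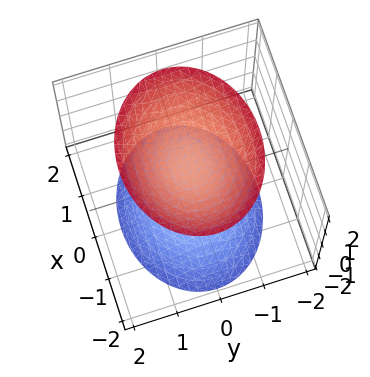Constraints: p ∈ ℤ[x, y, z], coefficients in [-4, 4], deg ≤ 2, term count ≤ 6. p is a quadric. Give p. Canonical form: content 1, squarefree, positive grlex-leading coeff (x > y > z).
There are 2 components. They look like related sheets of one shape, so recover p as a whole.
The degree is 2 — two separate bowl-shaped sheets opening away from each other; a quadric.
Symmetries: the z ↦ −z reflection is a symmetry, so z appears only in even powers; mirror symmetry x ↦ −x ⇒ only even powers of x; it's symmetric under y → −y, forcing even powers of y.
Reading off the gridlines: the surface avoids every integer y-axis point in the box; no x-intercept at any integer in the box; among the integer gridlines, it crosses the z-axis at z ∈ {-1, 1}.
The integer polynomial consistent with all of this is the stated p.

2*x^2 + 3*y^2 - 2*z^2 + 2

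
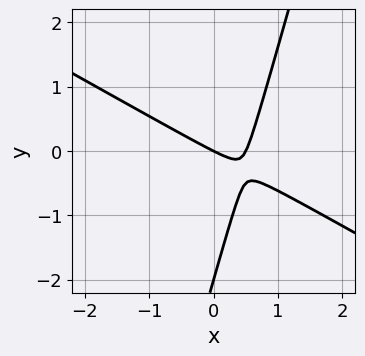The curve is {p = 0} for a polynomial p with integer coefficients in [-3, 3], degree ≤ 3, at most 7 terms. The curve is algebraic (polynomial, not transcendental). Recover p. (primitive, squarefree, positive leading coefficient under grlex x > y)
2*x^2 + 3*x*y - y^2 - x - 2*y

(a) The degree is 2 — the shape is more complex than any degree-1 curve.
(b) Checking where it meets the axes: the y-axis gridline crossings are at y ∈ {-2, 0}; it meets the x-axis at x = 0 (among the integer gridlines).
(c) Assembling these constraints gives the stated polynomial.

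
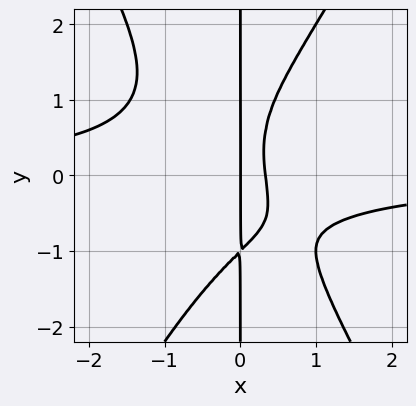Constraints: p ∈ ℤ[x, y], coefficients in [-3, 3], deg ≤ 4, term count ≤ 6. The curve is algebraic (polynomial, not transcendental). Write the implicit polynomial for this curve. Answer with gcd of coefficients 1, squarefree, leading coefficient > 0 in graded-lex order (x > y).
Degree: no degree-3 curve has this shape, so deg p = 4.
Against the integer gridlines: every point of the y-axis in the box is on the curve; it crosses the x-axis at the gridline x = 0.
Solving for integer coefficients yields p as stated.

3*x^3*y - x*y^3 + 3*x^2 - x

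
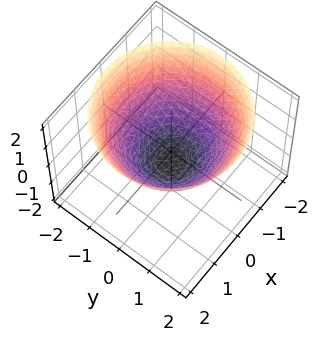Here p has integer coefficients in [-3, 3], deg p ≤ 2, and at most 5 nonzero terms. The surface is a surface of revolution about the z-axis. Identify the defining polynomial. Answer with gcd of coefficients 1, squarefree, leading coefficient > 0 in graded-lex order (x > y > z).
1. deg p = 2. No degree-1 surface has this shape.
2. By symmetry, every cross-section ⟂ z is a circle, so x, y appear only via x² + y².
3. From the visible intercepts: the y-axis gridline crossings are at y ∈ {-1, 1}; the x-axis gridline crossings are at x ∈ {-1, 1}; a circular section at z = 1 has radius between 1 and 2.
4. Putting this together gives p.

2*x^2 + 2*y^2 - 3*z - 2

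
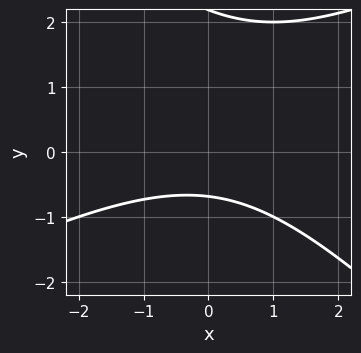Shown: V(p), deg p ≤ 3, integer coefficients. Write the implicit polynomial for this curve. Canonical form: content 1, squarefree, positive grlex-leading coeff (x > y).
x^2 - x*y - 2*y^2 + 3*y + 3

deg p = 2. The shape is more complex than any degree-1 curve.
From the axis intercepts and sections: it misses every integer gridline on the x-axis.
These observations pin down the coefficients.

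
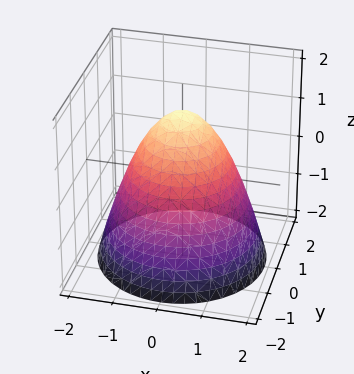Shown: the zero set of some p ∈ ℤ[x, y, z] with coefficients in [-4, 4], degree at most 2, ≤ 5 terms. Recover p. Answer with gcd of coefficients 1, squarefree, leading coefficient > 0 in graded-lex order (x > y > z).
(a) The degree is 2 — no degree-1 surface has this shape.
(b) Symmetries: the z-axis is an axis of rotation, so x and y enter only as x² + y².
(c) Reading off the gridlines: a circular section at z = 0 has radius between 1 and 2.
(d) Putting this together gives p.

2*x^2 + 2*y^2 + 2*z - 3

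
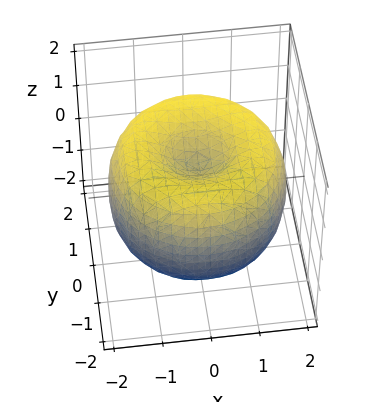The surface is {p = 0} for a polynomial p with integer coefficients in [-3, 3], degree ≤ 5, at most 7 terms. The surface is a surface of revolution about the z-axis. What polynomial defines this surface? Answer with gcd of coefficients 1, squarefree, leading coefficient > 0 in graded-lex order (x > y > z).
x^4 + 2*x^2*y^2 + y^4 - 3*x^2 - 3*y^2 + 2*z^2 - 1

(a) Degree: the shape is more complex than any degree-3 surface, so deg p = 4.
(b) Symmetries: rotational symmetry about the z-axis ⇒ p depends on x, y only through x² + y².
(c) Against the integer gridlines: a circular section at z = 1 has radius between 0 and 1.
(d) Putting this together gives p.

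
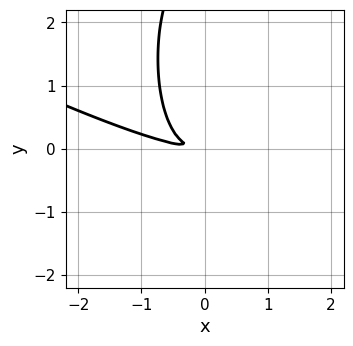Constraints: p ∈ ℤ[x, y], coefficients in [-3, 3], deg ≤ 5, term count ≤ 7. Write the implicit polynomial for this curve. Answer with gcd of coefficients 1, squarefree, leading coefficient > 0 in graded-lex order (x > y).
The degree is 4 — a generic line meets the curve in up to 4 points.
The integer polynomial consistent with all of this is the stated p.

x^4 + 2*x^3*y - 3*x^2*y - y^3 + 3*y^2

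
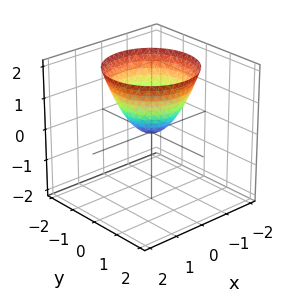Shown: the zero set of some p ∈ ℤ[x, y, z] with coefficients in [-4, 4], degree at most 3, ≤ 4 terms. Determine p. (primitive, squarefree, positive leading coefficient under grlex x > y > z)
(a) The degree is 2 — a single bowl opening along one axis; a quadric.
(b) Symmetries: rotational symmetry about the z-axis ⇒ p depends on x, y only through x² + y².
(c) Checking where it meets the axes: it crosses the x-axis at the gridline x = 0; a circular section at z = 1 has radius exactly 1; it crosses the y-axis at the gridline y = 0; it meets the z-axis at z = 0 (among the integer gridlines).
(d) Fitting integer coefficients to these (and the overall shape) gives p.

x^2 + y^2 - z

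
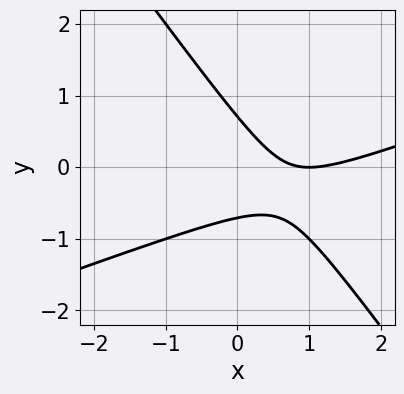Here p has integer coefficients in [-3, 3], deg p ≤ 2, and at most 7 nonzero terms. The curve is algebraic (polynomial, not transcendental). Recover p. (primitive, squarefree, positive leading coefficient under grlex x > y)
1. The degree is 2 — a generic line meets the curve in up to 2 points.
2. Against the integer gridlines: it crosses the x-axis at the gridline x = 1.
3. Putting this together gives p.

x^2 - 2*x*y - 2*y^2 - 2*x + 1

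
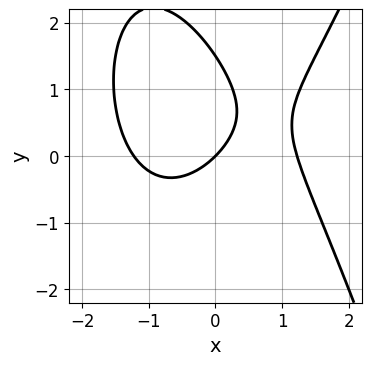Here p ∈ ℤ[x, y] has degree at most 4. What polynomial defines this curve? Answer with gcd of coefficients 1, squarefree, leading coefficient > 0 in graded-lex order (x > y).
First, deg p = 3.
Next, reading off the gridlines: one x-axis crossing is at x = 0; it meets the y-axis at y = 0 (among the integer gridlines).
Finally, fitting integer coefficients to these (and the overall shape) gives p.

2*x^3 - x*y - 2*y^2 - 3*x + 3*y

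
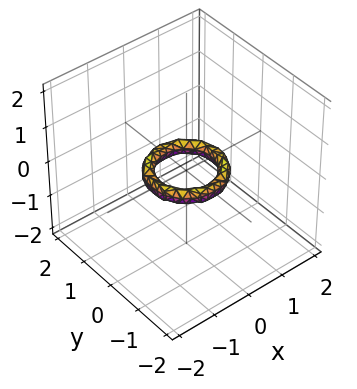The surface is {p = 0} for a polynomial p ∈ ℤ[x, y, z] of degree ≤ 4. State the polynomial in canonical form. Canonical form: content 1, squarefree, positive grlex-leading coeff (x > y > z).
(a) Degree: a generic line meets the surface in up to 4 points, so deg p = 4.
(b) Symmetries: the z-axis is an axis of rotation, so x and y enter only as x² + y².
(c) Checking where it meets the axes: a circular section at z = 0 has radius between 0 and 1; among the integer gridlines, it crosses the y-axis at y ∈ {-1, 1}.
(d) Putting this together gives p.

2*x^4 + 4*x^2*y^2 + 2*y^4 - 3*x^2 - 3*y^2 + 3*z^2 + 1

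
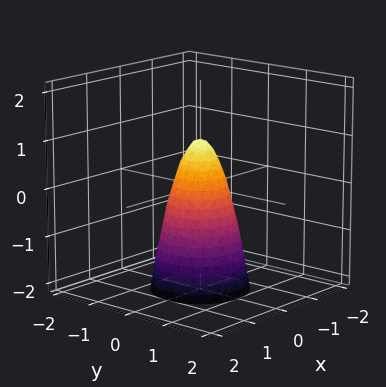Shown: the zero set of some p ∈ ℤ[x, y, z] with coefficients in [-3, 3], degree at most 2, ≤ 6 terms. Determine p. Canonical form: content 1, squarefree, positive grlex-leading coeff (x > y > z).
3*x^2 + 3*y^2 + z - 1

1. deg p = 2.
2. By symmetry, every cross-section ⟂ z is a circle, so x, y appear only via x² + y².
3. From the axis intercepts and sections: one z-axis crossing is at z = 1; a circular section at z = -2 has radius exactly 1.
4. Fitting integer coefficients to these (and the overall shape) gives p.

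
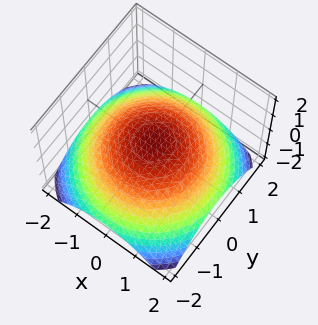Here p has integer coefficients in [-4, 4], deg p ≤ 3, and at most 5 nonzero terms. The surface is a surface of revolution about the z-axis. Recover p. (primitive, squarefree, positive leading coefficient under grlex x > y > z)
1. The degree is 2 — the shape is more complex than any degree-1 surface.
2. Symmetries: rotational symmetry about the z-axis ⇒ p depends on x, y only through x² + y².
3. Against the integer gridlines: among the integer gridlines, it crosses the x-axis at x ∈ {-1, 1}; a circular section at z = 0 has radius exactly 1; the y-axis gridline crossings are at y ∈ {-1, 1}.
4. Together with the visible shape, these determine p as stated.

x^2 + y^2 + 3*z - 1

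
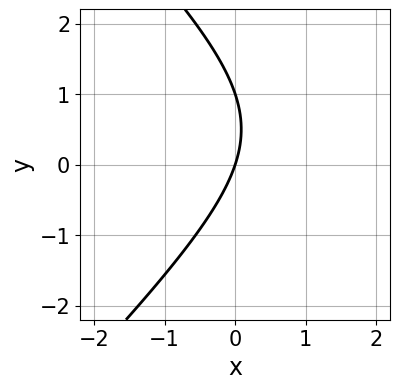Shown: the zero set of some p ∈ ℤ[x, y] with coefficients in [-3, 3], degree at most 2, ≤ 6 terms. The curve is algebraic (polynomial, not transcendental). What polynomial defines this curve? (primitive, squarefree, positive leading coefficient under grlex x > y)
x^2 - y^2 - 3*x + y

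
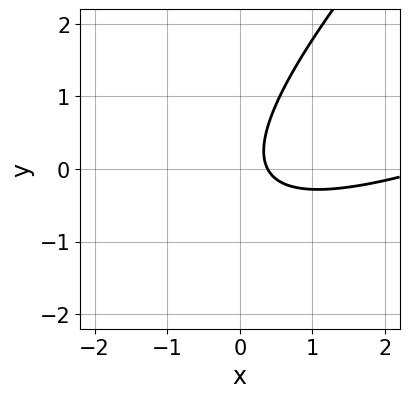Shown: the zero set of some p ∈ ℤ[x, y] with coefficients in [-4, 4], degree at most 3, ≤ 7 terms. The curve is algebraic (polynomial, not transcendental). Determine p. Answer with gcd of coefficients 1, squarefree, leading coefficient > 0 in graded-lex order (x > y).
x^2 - 3*x*y + 2*y^2 - 3*x + 1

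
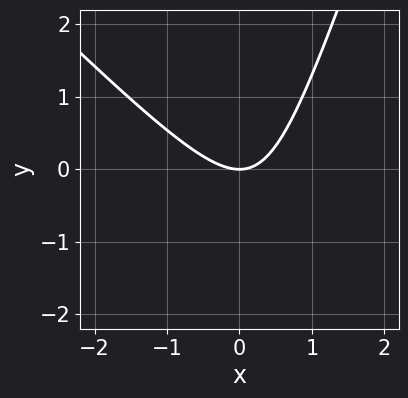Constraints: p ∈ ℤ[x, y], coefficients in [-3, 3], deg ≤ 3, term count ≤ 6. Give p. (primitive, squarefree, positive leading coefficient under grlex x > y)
(a) Degree: the shape is more complex than any degree-1 curve, so deg p = 2.
(b) Against the integer gridlines: one x-axis crossing is at x = 0; it meets the y-axis at y = 0 (among the integer gridlines).
(c) The integer polynomial consistent with all of this is the stated p.

3*x^2 + 2*x*y - y^2 - 3*y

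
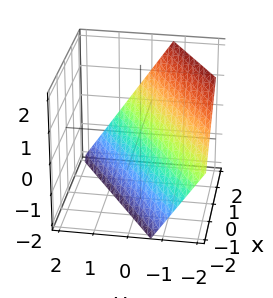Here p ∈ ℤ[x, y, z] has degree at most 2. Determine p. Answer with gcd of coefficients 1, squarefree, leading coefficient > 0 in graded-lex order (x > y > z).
deg p = 1.
From the axis intercepts and sections: one z-axis crossing is at z = -1; one x-axis crossing is at x = 1.
Solving for integer coefficients yields p as stated.

2*x - 3*y - 2*z - 2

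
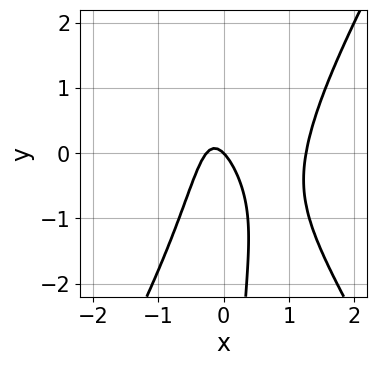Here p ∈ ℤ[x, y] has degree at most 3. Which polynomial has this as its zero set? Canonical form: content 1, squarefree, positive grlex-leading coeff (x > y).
3*x^3 - x*y^2 - 3*x^2 - x - y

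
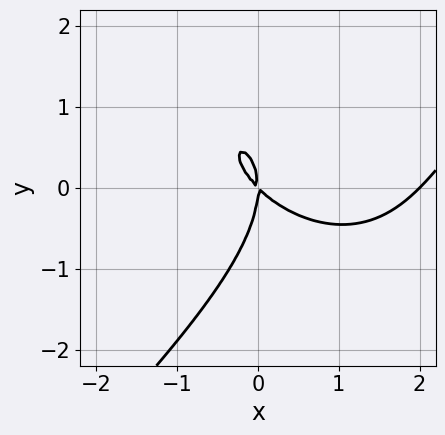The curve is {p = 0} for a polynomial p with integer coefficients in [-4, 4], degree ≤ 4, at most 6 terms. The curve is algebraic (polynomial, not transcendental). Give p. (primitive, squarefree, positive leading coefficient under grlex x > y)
(a) Degree: a generic line meets the curve in up to 3 points, so deg p = 3.
(b) Checking where it meets the axes: it crosses the y-axis at the gridline y = 0; among the integer gridlines, it crosses the x-axis at x ∈ {0, 2}.
(c) Fitting integer coefficients to these (and the overall shape) gives p.

x^3 - y^3 - 2*x^2 - 2*x*y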